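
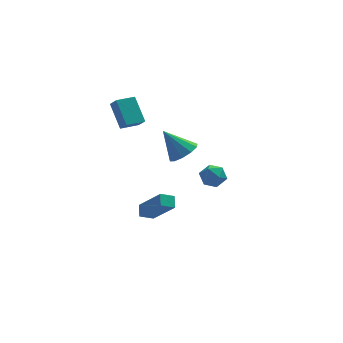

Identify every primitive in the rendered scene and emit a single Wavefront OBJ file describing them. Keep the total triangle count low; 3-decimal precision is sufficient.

v -0.722 -2.136 1.622
v -0.102 -2.449 2.179
v -1.698 -1.584 3.018
v 0.023 -1.926 2.06
v -0.136 -1.484 1.774
v -0.519 -1.291 1.43
v -0.98 -1.421 1.159
v -1.342 -1.823 1.065
v -1.468 -2.346 1.184
v -1.309 -2.788 1.47
v -0.926 -2.981 1.814
v -0.465 -2.851 2.085
v -2.691 0.207 -4.756
v -2.606 0.874 -4.323
v -1.91 0.353 -5.133
v -1.825 1.02 -4.7
v -1.715 -0.94 -3.18
v -1.63 -0.273 -2.747
v -0.934 -0.794 -3.557
v -0.849 -0.127 -3.124
v -3.305 0.287 2.471
v -3.659 1.455 3.683
v -3.567 0.807 1.894
v -3.92 1.975 3.106
v -2.26 0.705 2.374
v -2.613 1.873 3.586
v -2.521 1.225 1.797
v -2.875 2.393 3.009
v 1.532 2.39 -2.604
v 2.169 2.337 -3.135
v 1.051 1.223 -3.065
v 1.688 1.17 -3.596
v 1.819 1.089 -2.78
v 2.117 1.81 -2.495
v 1.103 1.75 -3.705
v 1.401 2.471 -3.42
v 1.904 1.941 -3.815
v 2.347 1.533 -3.243
v 0.873 2.027 -2.957
v 1.316 1.619 -2.385
f 2 1 4
f 2 4 3
f 4 1 5
f 4 5 3
f 5 1 6
f 5 6 3
f 6 1 7
f 6 7 3
f 7 1 8
f 7 8 3
f 8 1 9
f 8 9 3
f 9 1 10
f 9 10 3
f 10 1 11
f 10 11 3
f 11 1 12
f 11 12 3
f 12 1 2
f 12 2 3
f 14 16 13
f 17 14 13
f 13 16 15
f 15 17 13
f 14 20 16
f 18 14 17
f 18 20 14
f 16 20 15
f 19 17 15
f 15 20 19
f 19 18 17
f 20 18 19
f 22 24 21
f 25 22 21
f 21 24 23
f 23 25 21
f 22 28 24
f 26 22 25
f 26 28 22
f 24 28 23
f 27 25 23
f 23 28 27
f 27 26 25
f 28 26 27
f 29 40 34
f 29 34 30
f 29 30 36
f 29 36 39
f 29 39 40
f 30 34 38
f 34 40 33
f 40 39 31
f 39 36 35
f 36 30 37
f 32 38 33
f 32 33 31
f 32 31 35
f 32 35 37
f 32 37 38
f 33 38 34
f 31 33 40
f 35 31 39
f 37 35 36
f 38 37 30



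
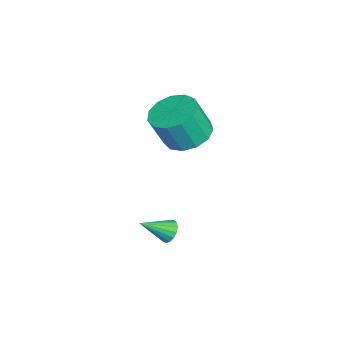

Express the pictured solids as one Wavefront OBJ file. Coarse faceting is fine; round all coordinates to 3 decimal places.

v -1.362 -0.139 1.351
v -0.383 0.145 1.331
v -0.178 -0.457 2.788
v -1.158 -0.741 2.809
v -0.675 0.587 1.554
v -0.47 -0.015 3.012
v -1.185 0.798 1.713
v -0.98 0.196 3.171
v -1.752 0.712 1.758
v -1.547 0.11 3.215
v -2.195 0.356 1.673
v -1.99 -0.246 3.13
v -2.373 -0.158 1.486
v -2.169 -0.76 2.943
v -2.231 -0.665 1.256
v -2.026 -1.267 2.713
v -1.813 -1.005 1.057
v -1.608 -1.607 2.514
v -1.252 -1.071 0.951
v -1.047 -1.673 2.408
v -0.726 -0.84 0.972
v -0.521 -1.442 2.43
v -0.402 -0.387 1.114
v -0.197 -0.989 2.571
v 0.732 -0.919 -2.643
v 0.919 -1.164 -3.087
v 0.988 -2.041 -1.917
v 1.129 -1.051 -2.985
v 1.247 -0.907 -2.806
v 1.247 -0.767 -2.589
v 1.13 -0.661 -2.384
v 0.921 -0.615 -2.239
v 0.669 -0.638 -2.186
v 0.432 -0.726 -2.238
v 0.263 -0.858 -2.383
v 0.202 -1.004 -2.587
v 0.262 -1.131 -2.804
v 0.43 -1.209 -2.984
v 0.667 -1.221 -3.086
f 2 1 5
f 2 5 3
f 3 5 6
f 3 6 4
f 5 1 7
f 5 7 6
f 6 7 8
f 6 8 4
f 7 1 9
f 7 9 8
f 8 9 10
f 8 10 4
f 9 1 11
f 9 11 10
f 10 11 12
f 10 12 4
f 11 1 13
f 11 13 12
f 12 13 14
f 12 14 4
f 13 1 15
f 13 15 14
f 14 15 16
f 14 16 4
f 15 1 17
f 15 17 16
f 16 17 18
f 16 18 4
f 17 1 19
f 17 19 18
f 18 19 20
f 18 20 4
f 19 1 21
f 19 21 20
f 20 21 22
f 20 22 4
f 21 1 23
f 21 23 22
f 22 23 24
f 22 24 4
f 23 1 2
f 23 2 24
f 24 2 3
f 24 3 4
f 26 25 28
f 26 28 27
f 28 25 29
f 28 29 27
f 29 25 30
f 29 30 27
f 30 25 31
f 30 31 27
f 31 25 32
f 31 32 27
f 32 25 33
f 32 33 27
f 33 25 34
f 33 34 27
f 34 25 35
f 34 35 27
f 35 25 36
f 35 36 27
f 36 25 37
f 36 37 27
f 37 25 38
f 37 38 27
f 38 25 39
f 38 39 27
f 39 25 26
f 39 26 27



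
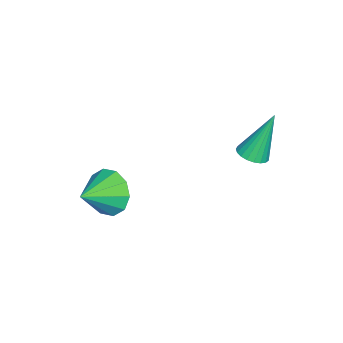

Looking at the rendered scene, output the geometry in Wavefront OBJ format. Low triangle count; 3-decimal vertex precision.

v -0.661 2.803 1.267
v -0.064 2.992 1.338
v -1.099 3.457 3.213
v -0.178 3.207 1.24
v -0.375 3.352 1.147
v -0.622 3.402 1.074
v -0.875 3.348 1.035
v -1.092 3.201 1.036
v -1.233 2.984 1.077
v -1.276 2.736 1.15
v -1.212 2.5 1.244
v -1.053 2.316 1.341
v -0.826 2.217 1.426
v -0.57 2.219 1.483
v -0.33 2.322 1.503
v -0.147 2.508 1.481
v -0.053 2.745 1.423
v 2.691 -1.466 0.923
v 3.255 -1.113 0.191
v 3.829 -2.094 1.497
v 3.254 -0.701 0.644
v 3.037 -0.582 1.204
v 2.689 -0.801 1.656
v 2.341 -1.274 1.829
v 2.127 -1.82 1.656
v 2.128 -2.231 1.203
v 2.345 -2.351 0.643
v 2.694 -2.132 0.19
v 3.041 -1.659 0.018
f 2 1 4
f 2 4 3
f 4 1 5
f 4 5 3
f 5 1 6
f 5 6 3
f 6 1 7
f 6 7 3
f 7 1 8
f 7 8 3
f 8 1 9
f 8 9 3
f 9 1 10
f 9 10 3
f 10 1 11
f 10 11 3
f 11 1 12
f 11 12 3
f 12 1 13
f 12 13 3
f 13 1 14
f 13 14 3
f 14 1 15
f 14 15 3
f 15 1 16
f 15 16 3
f 16 1 17
f 16 17 3
f 17 1 2
f 17 2 3
f 19 18 21
f 19 21 20
f 21 18 22
f 21 22 20
f 22 18 23
f 22 23 20
f 23 18 24
f 23 24 20
f 24 18 25
f 24 25 20
f 25 18 26
f 25 26 20
f 26 18 27
f 26 27 20
f 27 18 28
f 27 28 20
f 28 18 29
f 28 29 20
f 29 18 19
f 29 19 20



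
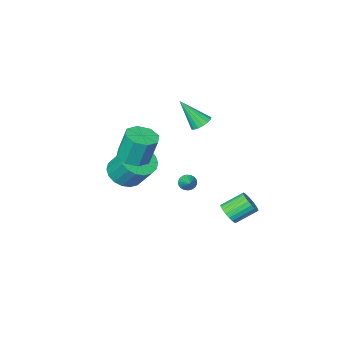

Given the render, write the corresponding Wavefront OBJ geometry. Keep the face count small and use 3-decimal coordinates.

v -1.639 -3.45 2.034
v -1.07 -3.488 1.702
v -0.801 -4.27 3.566
v -1.056 -3.207 1.845
v -1.175 -2.981 2.031
v -1.401 -2.863 2.217
v -1.681 -2.879 2.362
v -1.952 -3.026 2.432
v -2.151 -3.27 2.41
v -2.233 -3.555 2.302
v -2.179 -3.817 2.133
v -2.001 -3.994 1.941
v -1.741 -4.046 1.77
v -1.457 -3.962 1.66
v -1.215 -3.761 1.635
v 3.304 -2.918 0.153
v 4.35 -2.793 0.264
v 4.083 -1.777 1.639
v 3.036 -1.902 1.527
v 4.232 -2.437 -0.022
v 3.965 -1.421 1.353
v 3.93 -2.176 -0.274
v 3.662 -1.16 1.101
v 3.503 -2.062 -0.441
v 3.236 -1.047 0.934
v 3.037 -2.118 -0.49
v 2.77 -1.102 0.885
v 2.624 -2.332 -0.412
v 2.357 -1.317 0.963
v 2.346 -2.662 -0.222
v 2.078 -1.647 1.152
v 2.257 -3.043 0.041
v 1.99 -2.027 1.416
v 2.375 -3.399 0.327
v 2.108 -2.383 1.702
v 2.678 -3.66 0.579
v 2.41 -2.644 1.954
v 3.104 -3.773 0.746
v 2.837 -2.758 2.121
v 3.57 -3.718 0.795
v 3.303 -2.702 2.17
v 3.983 -3.503 0.717
v 3.716 -2.488 2.092
v 4.262 -3.173 0.528
v 3.994 -2.158 1.902
v -0.779 -3.408 -2.336
v -0.464 -3.717 -2.06
v -0.361 -2.452 -1.744
v -0.334 -3.66 -2.243
v -0.292 -3.554 -2.444
v -0.347 -3.419 -2.624
v -0.487 -3.282 -2.747
v -0.685 -3.17 -2.788
v -0.902 -3.105 -2.74
v -1.094 -3.1 -2.612
v -1.224 -3.156 -2.429
v -1.266 -3.262 -2.227
v -1.212 -3.397 -2.048
v -1.072 -3.534 -1.925
v -0.874 -3.647 -1.884
v -0.657 -3.712 -1.932
v -1.598 -0.64 -3.499
v -1.167 -0.486 -2.956
v -2.31 -0.086 -2.159
v -2.742 -0.24 -2.701
v -1.177 -0.229 -3.101
v -2.321 0.171 -2.304
v -1.261 -0.043 -3.314
v -2.404 0.357 -2.517
v -1.403 0.04 -3.56
v -2.546 0.44 -2.763
v -1.579 0.005 -3.794
v -2.722 0.405 -2.997
v -1.758 -0.141 -3.978
v -2.901 0.259 -3.181
v -1.909 -0.374 -4.078
v -3.053 0.027 -3.281
v -2.007 -0.652 -4.079
v -3.15 -0.252 -3.282
v -2.034 -0.929 -3.979
v -3.178 -0.529 -3.182
v -1.986 -1.155 -3.796
v -3.129 -0.755 -2.999
v -1.871 -1.293 -3.561
v -3.014 -0.893 -2.764
v -1.708 -1.317 -3.316
v -2.852 -0.917 -2.519
v -1.527 -1.225 -3.102
v -2.67 -0.825 -2.305
v -1.358 -1.031 -2.957
v -2.501 -0.631 -2.16
v -1.23 -0.77 -2.905
v -2.374 -0.37 -2.108
v 3.984 -0.822 2.721
v 4.752 -0.334 2.736
v 4.463 0.071 4.393
v 3.696 -0.418 4.379
v 4.199 0.045 2.547
v 3.91 0.449 4.204
v 3.52 -0.085 2.46
v 3.231 0.32 4.117
v 3.113 -0.646 2.527
v 2.824 -0.242 4.184
v 3.217 -1.311 2.707
v 2.928 -0.906 4.364
v 3.77 -1.689 2.896
v 3.481 -1.285 4.553
v 4.449 -1.56 2.983
v 4.16 -1.155 4.64
v 4.856 -0.998 2.916
v 4.567 -0.594 4.573
f 2 1 4
f 2 4 3
f 4 1 5
f 4 5 3
f 5 1 6
f 5 6 3
f 6 1 7
f 6 7 3
f 7 1 8
f 7 8 3
f 8 1 9
f 8 9 3
f 9 1 10
f 9 10 3
f 10 1 11
f 10 11 3
f 11 1 12
f 11 12 3
f 12 1 13
f 12 13 3
f 13 1 14
f 13 14 3
f 14 1 15
f 14 15 3
f 15 1 2
f 15 2 3
f 17 16 20
f 17 20 18
f 18 20 21
f 18 21 19
f 20 16 22
f 20 22 21
f 21 22 23
f 21 23 19
f 22 16 24
f 22 24 23
f 23 24 25
f 23 25 19
f 24 16 26
f 24 26 25
f 25 26 27
f 25 27 19
f 26 16 28
f 26 28 27
f 27 28 29
f 27 29 19
f 28 16 30
f 28 30 29
f 29 30 31
f 29 31 19
f 30 16 32
f 30 32 31
f 31 32 33
f 31 33 19
f 32 16 34
f 32 34 33
f 33 34 35
f 33 35 19
f 34 16 36
f 34 36 35
f 35 36 37
f 35 37 19
f 36 16 38
f 36 38 37
f 37 38 39
f 37 39 19
f 38 16 40
f 38 40 39
f 39 40 41
f 39 41 19
f 40 16 42
f 40 42 41
f 41 42 43
f 41 43 19
f 42 16 44
f 42 44 43
f 43 44 45
f 43 45 19
f 44 16 17
f 44 17 45
f 45 17 18
f 45 18 19
f 47 46 49
f 47 49 48
f 49 46 50
f 49 50 48
f 50 46 51
f 50 51 48
f 51 46 52
f 51 52 48
f 52 46 53
f 52 53 48
f 53 46 54
f 53 54 48
f 54 46 55
f 54 55 48
f 55 46 56
f 55 56 48
f 56 46 57
f 56 57 48
f 57 46 58
f 57 58 48
f 58 46 59
f 58 59 48
f 59 46 60
f 59 60 48
f 60 46 61
f 60 61 48
f 61 46 47
f 61 47 48
f 63 62 66
f 63 66 64
f 64 66 67
f 64 67 65
f 66 62 68
f 66 68 67
f 67 68 69
f 67 69 65
f 68 62 70
f 68 70 69
f 69 70 71
f 69 71 65
f 70 62 72
f 70 72 71
f 71 72 73
f 71 73 65
f 72 62 74
f 72 74 73
f 73 74 75
f 73 75 65
f 74 62 76
f 74 76 75
f 75 76 77
f 75 77 65
f 76 62 78
f 76 78 77
f 77 78 79
f 77 79 65
f 78 62 80
f 78 80 79
f 79 80 81
f 79 81 65
f 80 62 82
f 80 82 81
f 81 82 83
f 81 83 65
f 82 62 84
f 82 84 83
f 83 84 85
f 83 85 65
f 84 62 86
f 84 86 85
f 85 86 87
f 85 87 65
f 86 62 88
f 86 88 87
f 87 88 89
f 87 89 65
f 88 62 90
f 88 90 89
f 89 90 91
f 89 91 65
f 90 62 92
f 90 92 91
f 91 92 93
f 91 93 65
f 92 62 63
f 92 63 93
f 93 63 64
f 93 64 65
f 95 94 98
f 95 98 96
f 96 98 99
f 96 99 97
f 98 94 100
f 98 100 99
f 99 100 101
f 99 101 97
f 100 94 102
f 100 102 101
f 101 102 103
f 101 103 97
f 102 94 104
f 102 104 103
f 103 104 105
f 103 105 97
f 104 94 106
f 104 106 105
f 105 106 107
f 105 107 97
f 106 94 108
f 106 108 107
f 107 108 109
f 107 109 97
f 108 94 110
f 108 110 109
f 109 110 111
f 109 111 97
f 110 94 95
f 110 95 111
f 111 95 96
f 111 96 97



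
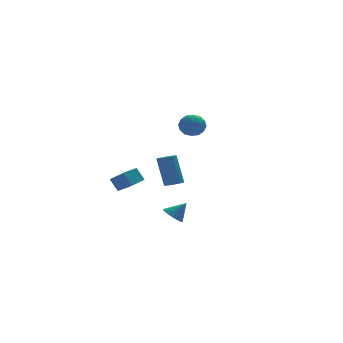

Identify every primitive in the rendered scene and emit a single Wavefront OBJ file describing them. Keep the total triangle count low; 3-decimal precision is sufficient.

v -4.013 3.351 0.139
v -3.464 2.33 0.959
v -3.101 3.905 0.218
v -2.552 2.883 1.038
v -3.668 2.897 -0.658
v -3.119 1.875 0.162
v -2.756 3.45 -0.579
v -2.207 2.429 0.241
v 1.388 4.612 4.047
v 1.687 4.298 3.301
v 0.553 3.502 4.179
v 0.852 3.188 3.433
v 1.366 3.219 4.125
v 1.882 3.905 4.044
v 0.358 3.895 3.436
v 0.874 4.581 3.355
v 1.051 3.855 2.924
v 1.673 3.437 3.35
v 0.567 4.363 4.13
v 1.189 3.945 4.556
v 1.611 4.552 3.663
v 0.629 3.248 3.817
v 0.931 3.266 4.224
v 1.107 3.081 3.786
v 1.725 4.321 4.099
v 1.901 4.137 3.661
v 1.712 3.503 4.145
v 0.339 3.663 3.819
v 0.515 3.479 3.381
v 1.133 4.719 3.694
v 1.309 4.534 3.256
v 0.528 4.297 3.335
v 1.413 4.108 3.003
v 0.922 3.455 3.08
v 0.632 3.871 3.082
v 0.935 4.274 3.034
v 1.779 3.862 3.253
v 1.288 3.21 3.33
v 1.59 3.228 3.737
v 1.893 3.631 3.689
v 1.405 3.602 3.031
v 0.952 4.59 4.15
v 0.461 3.938 4.227
v 0.347 4.169 3.791
v 0.65 4.572 3.743
v 1.318 4.345 4.4
v 0.827 3.692 4.477
v 1.305 3.526 4.446
v 1.608 3.929 4.398
v 0.835 4.198 4.449
v -2.475 -3.985 -0.154
v -2.118 -4.472 -0.488
v -1.705 -4.015 0.714
v -1.997 -4.231 -0.586
v -1.959 -3.948 -0.61
v -2.01 -3.671 -0.555
v -2.141 -3.448 -0.431
v -2.33 -3.318 -0.258
v -2.544 -3.304 -0.068
v -2.746 -3.407 0.108
v -2.902 -3.61 0.238
v -2.983 -3.878 0.301
v -2.976 -4.164 0.285
v -2.883 -4.42 0.193
v -2.719 -4.6 0.041
v -2.513 -4.674 -0.144
v -2.3 -4.628 -0.331
v -2.225 -3.471 2.005
v -1.876 -3.044 1.906
v -2.126 -2.422 3.716
v -2.475 -2.849 3.815
v -2.236 -2.942 1.822
v -2.485 -2.32 3.632
v -2.59 -3.087 1.823
v -2.839 -2.465 3.633
v -2.774 -3.412 1.909
v -3.023 -2.79 3.719
v -2.701 -3.764 2.04
v -2.95 -3.142 3.85
v -2.406 -3.98 2.155
v -2.655 -3.357 3.965
v -2.026 -3.957 2.2
v -2.275 -3.335 4.009
v -1.739 -3.707 2.153
v -1.989 -3.085 3.963
v -1.68 -3.347 2.037
v -1.93 -2.724 3.847
f 2 4 1
f 5 2 1
f 1 4 3
f 3 5 1
f 2 8 4
f 6 2 5
f 6 8 2
f 4 8 3
f 7 5 3
f 3 8 7
f 7 6 5
f 8 6 7
f 9 46 25
f 46 20 49
f 25 49 14
f 46 49 25
f 9 25 21
f 25 14 26
f 21 26 10
f 25 26 21
f 9 21 30
f 21 10 31
f 30 31 16
f 21 31 30
f 9 30 42
f 30 16 45
f 42 45 19
f 30 45 42
f 9 42 46
f 42 19 50
f 46 50 20
f 42 50 46
f 10 26 37
f 26 14 40
f 37 40 18
f 26 40 37
f 14 49 27
f 49 20 48
f 27 48 13
f 49 48 27
f 20 50 47
f 50 19 43
f 47 43 11
f 50 43 47
f 19 45 44
f 45 16 32
f 44 32 15
f 45 32 44
f 16 31 36
f 31 10 33
f 36 33 17
f 31 33 36
f 12 38 24
f 38 18 39
f 24 39 13
f 38 39 24
f 12 24 22
f 24 13 23
f 22 23 11
f 24 23 22
f 12 22 29
f 22 11 28
f 29 28 15
f 22 28 29
f 12 29 34
f 29 15 35
f 34 35 17
f 29 35 34
f 12 34 38
f 34 17 41
f 38 41 18
f 34 41 38
f 13 39 27
f 39 18 40
f 27 40 14
f 39 40 27
f 11 23 47
f 23 13 48
f 47 48 20
f 23 48 47
f 15 28 44
f 28 11 43
f 44 43 19
f 28 43 44
f 17 35 36
f 35 15 32
f 36 32 16
f 35 32 36
f 18 41 37
f 41 17 33
f 37 33 10
f 41 33 37
f 52 51 54
f 52 54 53
f 54 51 55
f 54 55 53
f 55 51 56
f 55 56 53
f 56 51 57
f 56 57 53
f 57 51 58
f 57 58 53
f 58 51 59
f 58 59 53
f 59 51 60
f 59 60 53
f 60 51 61
f 60 61 53
f 61 51 62
f 61 62 53
f 62 51 63
f 62 63 53
f 63 51 64
f 63 64 53
f 64 51 65
f 64 65 53
f 65 51 66
f 65 66 53
f 66 51 67
f 66 67 53
f 67 51 52
f 67 52 53
f 69 68 72
f 69 72 70
f 70 72 73
f 70 73 71
f 72 68 74
f 72 74 73
f 73 74 75
f 73 75 71
f 74 68 76
f 74 76 75
f 75 76 77
f 75 77 71
f 76 68 78
f 76 78 77
f 77 78 79
f 77 79 71
f 78 68 80
f 78 80 79
f 79 80 81
f 79 81 71
f 80 68 82
f 80 82 81
f 81 82 83
f 81 83 71
f 82 68 84
f 82 84 83
f 83 84 85
f 83 85 71
f 84 68 86
f 84 86 85
f 85 86 87
f 85 87 71
f 86 68 69
f 86 69 87
f 87 69 70
f 87 70 71



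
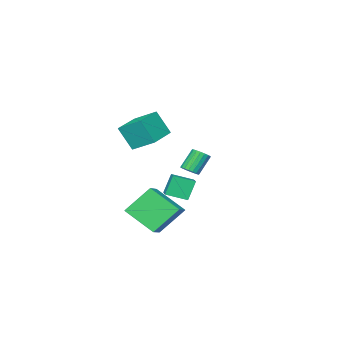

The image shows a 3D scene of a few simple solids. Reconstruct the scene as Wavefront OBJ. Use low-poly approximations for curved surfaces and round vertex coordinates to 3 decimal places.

v -2.389 -1.273 -1.69
v -2.905 -1.246 -0.551
v -3.204 -0.497 -2.078
v -3.72 -0.47 -0.94
v -1.8 -0.53 -1.44
v -2.316 -0.503 -0.302
v -2.615 0.246 -1.829
v -3.131 0.273 -0.69
v 2.176 3.265 -1.655
v 2.565 1.747 -0.634
v 1.125 3.886 -0.332
v 1.514 2.368 0.689
v 3.086 3.812 -1.189
v 3.475 2.294 -0.168
v 2.035 4.433 0.134
v 2.424 2.915 1.155
v -3.319 -0.361 -0.196
v -3.017 -0.71 0.044
v -3.779 -0.648 1.095
v -4.081 -0.299 0.856
v -2.919 -0.509 0.103
v -3.682 -0.446 1.154
v -2.901 -0.278 0.103
v -3.663 -0.216 1.154
v -2.965 -0.064 0.043
v -3.728 -0.002 1.094
v -3.099 0.091 -0.063
v -3.862 0.154 0.988
v -3.277 0.157 -0.196
v -4.04 0.22 0.855
v -3.463 0.12 -0.329
v -4.226 0.183 0.722
v -3.621 -0.012 -0.435
v -4.383 0.05 0.616
v -3.718 -0.214 -0.494
v -4.481 -0.151 0.557
v -3.737 -0.444 -0.494
v -4.499 -0.382 0.557
v -3.672 -0.658 -0.434
v -4.435 -0.596 0.617
v -3.538 -0.814 -0.328
v -4.301 -0.751 0.723
v -3.36 -0.88 -0.195
v -4.123 -0.817 0.856
v -3.174 -0.843 -0.062
v -3.937 -0.78 0.989
v -0.169 0.039 2.84
v 0.151 -0.605 4.122
v -0.525 1.202 3.513
v -0.205 0.558 4.795
v 1.385 0.582 2.725
v 1.705 -0.062 4.007
v 1.029 1.745 3.398
v 1.349 1.101 4.68
f 2 4 1
f 5 2 1
f 1 4 3
f 3 5 1
f 2 8 4
f 6 2 5
f 6 8 2
f 4 8 3
f 7 5 3
f 3 8 7
f 7 6 5
f 8 6 7
f 10 12 9
f 13 10 9
f 9 12 11
f 11 13 9
f 10 16 12
f 14 10 13
f 14 16 10
f 12 16 11
f 15 13 11
f 11 16 15
f 15 14 13
f 16 14 15
f 18 17 21
f 18 21 19
f 19 21 22
f 19 22 20
f 21 17 23
f 21 23 22
f 22 23 24
f 22 24 20
f 23 17 25
f 23 25 24
f 24 25 26
f 24 26 20
f 25 17 27
f 25 27 26
f 26 27 28
f 26 28 20
f 27 17 29
f 27 29 28
f 28 29 30
f 28 30 20
f 29 17 31
f 29 31 30
f 30 31 32
f 30 32 20
f 31 17 33
f 31 33 32
f 32 33 34
f 32 34 20
f 33 17 35
f 33 35 34
f 34 35 36
f 34 36 20
f 35 17 37
f 35 37 36
f 36 37 38
f 36 38 20
f 37 17 39
f 37 39 38
f 38 39 40
f 38 40 20
f 39 17 41
f 39 41 40
f 40 41 42
f 40 42 20
f 41 17 43
f 41 43 42
f 42 43 44
f 42 44 20
f 43 17 45
f 43 45 44
f 44 45 46
f 44 46 20
f 45 17 18
f 45 18 46
f 46 18 19
f 46 19 20
f 48 50 47
f 51 48 47
f 47 50 49
f 49 51 47
f 48 54 50
f 52 48 51
f 52 54 48
f 50 54 49
f 53 51 49
f 49 54 53
f 53 52 51
f 54 52 53



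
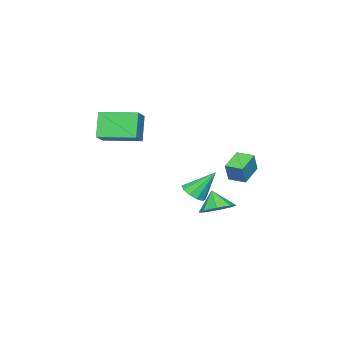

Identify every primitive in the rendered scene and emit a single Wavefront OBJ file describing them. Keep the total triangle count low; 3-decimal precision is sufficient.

v 0.264 -0.577 -1.989
v 0.903 -0.79 -1.577
v -0.384 0.377 -0.491
v 1.003 -0.368 -1.802
v 0.82 -0.026 -2.099
v 0.425 0.105 -2.353
v -0.032 -0.023 -2.469
v -0.375 -0.363 -2.401
v -0.475 -0.785 -2.176
v -0.292 -1.127 -1.879
v 0.103 -1.259 -1.624
v 0.56 -1.13 -1.509
v -1.026 0.101 -3.513
v -0.246 0.551 -3.014
v -1.374 -0.501 -2.427
v -0.907 0.979 -2.989
v -1.638 0.893 -3.27
v -2.011 0.343 -3.695
v -1.807 -0.349 -4.013
v -1.145 -0.777 -4.038
v -0.414 -0.691 -3.756
v -0.041 -0.141 -3.332
v -1.362 1.269 -0.123
v -0.934 1.319 0.997
v -1.448 2.275 -0.135
v -1.021 2.325 0.985
v -0.059 1.375 -0.625
v 0.368 1.425 0.495
v -0.146 2.381 -0.637
v 0.282 2.431 0.483
v 3.21 -4.099 3.803
v 4.285 -3.726 4.493
v 2.447 -2.158 3.943
v 3.522 -1.785 4.632
v 3.978 -3.695 2.388
v 5.053 -3.322 3.077
v 3.215 -1.754 2.527
v 4.29 -1.381 3.217
f 2 1 4
f 2 4 3
f 4 1 5
f 4 5 3
f 5 1 6
f 5 6 3
f 6 1 7
f 6 7 3
f 7 1 8
f 7 8 3
f 8 1 9
f 8 9 3
f 9 1 10
f 9 10 3
f 10 1 11
f 10 11 3
f 11 1 12
f 11 12 3
f 12 1 2
f 12 2 3
f 14 13 16
f 14 16 15
f 16 13 17
f 16 17 15
f 17 13 18
f 17 18 15
f 18 13 19
f 18 19 15
f 19 13 20
f 19 20 15
f 20 13 21
f 20 21 15
f 21 13 22
f 21 22 15
f 22 13 14
f 22 14 15
f 24 26 23
f 27 24 23
f 23 26 25
f 25 27 23
f 24 30 26
f 28 24 27
f 28 30 24
f 26 30 25
f 29 27 25
f 25 30 29
f 29 28 27
f 30 28 29
f 32 34 31
f 35 32 31
f 31 34 33
f 33 35 31
f 32 38 34
f 36 32 35
f 36 38 32
f 34 38 33
f 37 35 33
f 33 38 37
f 37 36 35
f 38 36 37



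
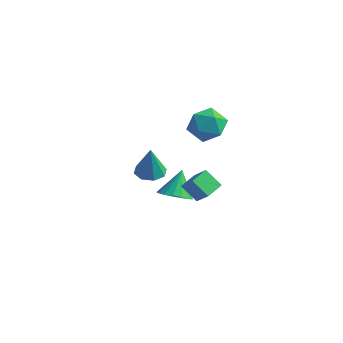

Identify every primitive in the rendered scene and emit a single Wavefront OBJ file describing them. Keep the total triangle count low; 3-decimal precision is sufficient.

v 3.241 -2.884 1.426
v 3.808 -2.265 1.434
v 3.379 -3.036 3.194
v 3.206 -2.048 1.5
v 2.625 -2.321 1.522
v 2.404 -2.924 1.488
v 2.673 -3.504 1.418
v 3.275 -3.721 1.352
v 3.857 -3.448 1.33
v 4.077 -2.845 1.364
v 3.288 1.303 -3.539
v 2.346 1.226 -2.676
v 3.372 2.453 -3.345
v 2.43 2.376 -2.482
v 4.15 1.084 -2.618
v 3.208 1.007 -1.755
v 4.234 2.234 -2.424
v 3.292 2.157 -1.561
v 1.118 4.285 0.742
v 1.982 5.035 0.348
v 2.418 2.825 0.812
v 3.282 3.575 0.418
v 2.818 3.716 1.526
v 2.014 4.618 1.482
v 2.386 3.242 -0.322
v 1.582 4.144 -0.366
v 2.765 4.39 -0.31
v 3.032 4.683 0.832
v 1.368 3.177 0.328
v 1.635 3.47 1.47
v 1.589 1.759 -4.115
v 2.559 2.034 -4.171
v 1.391 2.741 -2.705
v 2.329 2.367 -4.435
v 1.929 2.561 -4.626
v 1.452 2.572 -4.7
v 1.006 2.396 -4.64
v 0.693 2.074 -4.46
v 0.585 1.68 -4.201
v 0.708 1.305 -3.922
v 1.032 1.033 -3.688
v 1.484 0.928 -3.552
v 1.959 1.013 -3.545
v 2.35 1.269 -3.668
v 2.567 1.638 -3.894
f 2 1 4
f 2 4 3
f 4 1 5
f 4 5 3
f 5 1 6
f 5 6 3
f 6 1 7
f 6 7 3
f 7 1 8
f 7 8 3
f 8 1 9
f 8 9 3
f 9 1 10
f 9 10 3
f 10 1 2
f 10 2 3
f 12 14 11
f 15 12 11
f 11 14 13
f 13 15 11
f 12 18 14
f 16 12 15
f 16 18 12
f 14 18 13
f 17 15 13
f 13 18 17
f 17 16 15
f 18 16 17
f 19 30 24
f 19 24 20
f 19 20 26
f 19 26 29
f 19 29 30
f 20 24 28
f 24 30 23
f 30 29 21
f 29 26 25
f 26 20 27
f 22 28 23
f 22 23 21
f 22 21 25
f 22 25 27
f 22 27 28
f 23 28 24
f 21 23 30
f 25 21 29
f 27 25 26
f 28 27 20
f 32 31 34
f 32 34 33
f 34 31 35
f 34 35 33
f 35 31 36
f 35 36 33
f 36 31 37
f 36 37 33
f 37 31 38
f 37 38 33
f 38 31 39
f 38 39 33
f 39 31 40
f 39 40 33
f 40 31 41
f 40 41 33
f 41 31 42
f 41 42 33
f 42 31 43
f 42 43 33
f 43 31 44
f 43 44 33
f 44 31 45
f 44 45 33
f 45 31 32
f 45 32 33



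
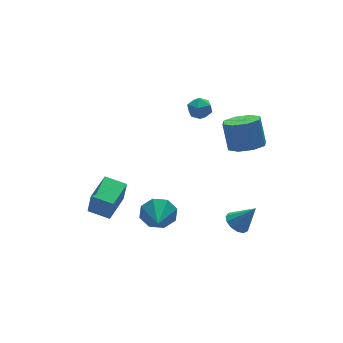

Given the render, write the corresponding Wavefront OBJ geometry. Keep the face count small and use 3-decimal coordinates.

v -4.083 2.509 -4.318
v -3.966 2.274 -2.821
v -2.582 3.688 -4.25
v -2.465 3.453 -2.753
v -3.255 1.467 -4.547
v -3.138 1.232 -3.05
v -1.754 2.646 -4.479
v -1.637 2.411 -2.982
v -1.164 -0.29 -3.554
v -0.559 -0.266 -2.66
v -1.896 -1.55 -3.026
v -1.256 0.172 -2.583
v -1.899 0.339 -3.074
v -2.111 0.137 -3.848
v -1.769 -0.314 -4.449
v -1.072 -0.752 -4.526
v -0.429 -0.919 -4.034
v -0.217 -0.718 -3.261
v 2.919 -2.721 2.527
v 3.794 -2.213 2.179
v 3.916 -1.391 3.685
v 3.041 -1.899 4.033
v 3.106 -1.802 2.011
v 3.228 -0.981 3.517
v 2.308 -1.93 2.145
v 2.43 -1.108 3.651
v 1.868 -2.521 2.503
v 1.99 -1.699 4.009
v 2.044 -3.229 2.875
v 2.166 -2.407 4.381
v 2.732 -3.639 3.043
v 2.854 -2.818 4.549
v 3.53 -3.512 2.909
v 3.652 -2.69 4.415
v 3.97 -2.921 2.551
v 4.092 -2.099 4.057
v 1.894 1.831 2.985
v 2.551 2.243 2.796
v 2.429 0.757 2.504
v 3.086 1.169 2.315
v 2.907 1.033 3.082
v 2.576 1.697 3.379
v 2.404 1.303 1.921
v 2.073 1.967 2.218
v 2.867 1.917 2.138
v 3.177 1.75 2.856
v 1.803 1.25 2.444
v 2.113 1.083 3.162
v 2 -3.372 -3.298
v 2.329 -3.938 -3.723
v 2.84 -3.888 -1.962
v 2.594 -3.589 -3.755
v 2.671 -3.171 -3.642
v 2.535 -2.817 -3.42
v 2.229 -2.639 -3.159
v 1.851 -2.694 -2.942
v 1.52 -2.964 -2.839
v 1.341 -3.363 -2.881
v 1.372 -3.765 -3.055
v 1.602 -4.043 -3.307
v 1.959 -4.107 -3.556
f 2 4 1
f 5 2 1
f 1 4 3
f 3 5 1
f 2 8 4
f 6 2 5
f 6 8 2
f 4 8 3
f 7 5 3
f 3 8 7
f 7 6 5
f 8 6 7
f 10 9 12
f 10 12 11
f 12 9 13
f 12 13 11
f 13 9 14
f 13 14 11
f 14 9 15
f 14 15 11
f 15 9 16
f 15 16 11
f 16 9 17
f 16 17 11
f 17 9 18
f 17 18 11
f 18 9 10
f 18 10 11
f 20 19 23
f 20 23 21
f 21 23 24
f 21 24 22
f 23 19 25
f 23 25 24
f 24 25 26
f 24 26 22
f 25 19 27
f 25 27 26
f 26 27 28
f 26 28 22
f 27 19 29
f 27 29 28
f 28 29 30
f 28 30 22
f 29 19 31
f 29 31 30
f 30 31 32
f 30 32 22
f 31 19 33
f 31 33 32
f 32 33 34
f 32 34 22
f 33 19 35
f 33 35 34
f 34 35 36
f 34 36 22
f 35 19 20
f 35 20 36
f 36 20 21
f 36 21 22
f 37 48 42
f 37 42 38
f 37 38 44
f 37 44 47
f 37 47 48
f 38 42 46
f 42 48 41
f 48 47 39
f 47 44 43
f 44 38 45
f 40 46 41
f 40 41 39
f 40 39 43
f 40 43 45
f 40 45 46
f 41 46 42
f 39 41 48
f 43 39 47
f 45 43 44
f 46 45 38
f 50 49 52
f 50 52 51
f 52 49 53
f 52 53 51
f 53 49 54
f 53 54 51
f 54 49 55
f 54 55 51
f 55 49 56
f 55 56 51
f 56 49 57
f 56 57 51
f 57 49 58
f 57 58 51
f 58 49 59
f 58 59 51
f 59 49 60
f 59 60 51
f 60 49 61
f 60 61 51
f 61 49 50
f 61 50 51



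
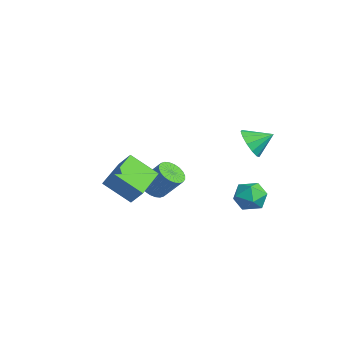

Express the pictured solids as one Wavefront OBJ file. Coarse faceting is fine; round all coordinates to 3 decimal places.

v 1.642 -2.499 0.624
v 1.034 -3.568 1.616
v 2.075 -2.101 1.318
v 1.468 -3.17 2.311
v 3.152 -3.63 0.329
v 2.545 -4.699 1.322
v 3.586 -3.232 1.024
v 2.978 -4.301 2.016
v 3.239 1.578 3.133
v 3.545 1.127 3.746
v 3.521 2.522 3.687
v 3.893 1.197 3.45
v 4.033 1.388 3.053
v 3.921 1.639 2.682
v 3.593 1.871 2.454
v 3.152 2.01 2.441
v 2.739 2.012 2.649
v 2.485 1.876 3.01
v 2.47 1.645 3.41
v 2.7 1.393 3.722
v 3.1 1.2 3.847
v 2.77 2.138 0.453
v 3.557 2.278 0.159
v 2.643 1.062 -0.399
v 3.43 1.202 -0.693
v 3.316 0.922 0.103
v 3.395 1.587 0.63
v 2.805 1.753 -0.87
v 2.884 2.418 -0.343
v 3.579 2.04 -0.658
v 3.895 1.526 -0.057
v 2.305 1.814 -0.183
v 2.621 1.3 0.418
v -0.813 -1.52 -0.962
v -0.254 -1.354 -1.385
v 0.372 -0.654 -0.28
v -0.187 -0.82 0.142
v -0.423 -1.134 -1.428
v 0.203 -0.433 -0.324
v -0.652 -0.973 -1.401
v -0.025 -0.272 -0.297
v -0.905 -0.895 -1.307
v -0.278 -0.194 -0.203
v -1.144 -0.912 -1.16
v -0.518 -0.212 -0.056
v -1.333 -1.022 -0.984
v -0.706 -0.321 0.121
v -1.442 -1.208 -0.804
v -0.816 -0.507 0.301
v -1.456 -1.441 -0.648
v -0.83 -0.74 0.457
v -1.372 -1.686 -0.54
v -0.746 -0.986 0.565
v -1.203 -1.907 -0.496
v -0.577 -1.206 0.608
v -0.975 -2.068 -0.523
v -0.348 -1.367 0.581
v -0.722 -2.146 -0.617
v -0.095 -1.445 0.487
v -0.482 -2.128 -0.764
v 0.144 -1.428 0.34
v -0.294 -2.019 -0.941
v 0.333 -1.318 0.164
v -0.184 -1.833 -1.121
v 0.442 -1.132 -0.016
v -0.17 -1.6 -1.277
v 0.456 -0.899 -0.172
f 2 4 1
f 5 2 1
f 1 4 3
f 3 5 1
f 2 8 4
f 6 2 5
f 6 8 2
f 4 8 3
f 7 5 3
f 3 8 7
f 7 6 5
f 8 6 7
f 10 9 12
f 10 12 11
f 12 9 13
f 12 13 11
f 13 9 14
f 13 14 11
f 14 9 15
f 14 15 11
f 15 9 16
f 15 16 11
f 16 9 17
f 16 17 11
f 17 9 18
f 17 18 11
f 18 9 19
f 18 19 11
f 19 9 20
f 19 20 11
f 20 9 21
f 20 21 11
f 21 9 10
f 21 10 11
f 22 33 27
f 22 27 23
f 22 23 29
f 22 29 32
f 22 32 33
f 23 27 31
f 27 33 26
f 33 32 24
f 32 29 28
f 29 23 30
f 25 31 26
f 25 26 24
f 25 24 28
f 25 28 30
f 25 30 31
f 26 31 27
f 24 26 33
f 28 24 32
f 30 28 29
f 31 30 23
f 35 34 38
f 35 38 36
f 36 38 39
f 36 39 37
f 38 34 40
f 38 40 39
f 39 40 41
f 39 41 37
f 40 34 42
f 40 42 41
f 41 42 43
f 41 43 37
f 42 34 44
f 42 44 43
f 43 44 45
f 43 45 37
f 44 34 46
f 44 46 45
f 45 46 47
f 45 47 37
f 46 34 48
f 46 48 47
f 47 48 49
f 47 49 37
f 48 34 50
f 48 50 49
f 49 50 51
f 49 51 37
f 50 34 52
f 50 52 51
f 51 52 53
f 51 53 37
f 52 34 54
f 52 54 53
f 53 54 55
f 53 55 37
f 54 34 56
f 54 56 55
f 55 56 57
f 55 57 37
f 56 34 58
f 56 58 57
f 57 58 59
f 57 59 37
f 58 34 60
f 58 60 59
f 59 60 61
f 59 61 37
f 60 34 62
f 60 62 61
f 61 62 63
f 61 63 37
f 62 34 64
f 62 64 63
f 63 64 65
f 63 65 37
f 64 34 66
f 64 66 65
f 65 66 67
f 65 67 37
f 66 34 35
f 66 35 67
f 67 35 36
f 67 36 37



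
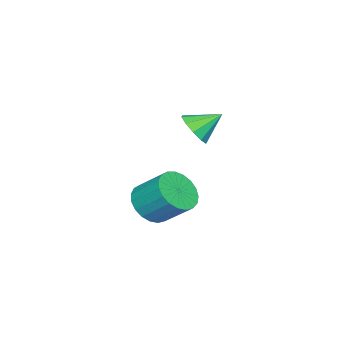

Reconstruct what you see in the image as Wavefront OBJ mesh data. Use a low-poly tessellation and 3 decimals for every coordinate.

v 3.265 3.29 1.806
v 4.018 3.624 2.053
v 2.615 4.19 2.574
v 3.86 3.882 1.616
v 3.474 3.914 1.252
v 3.008 3.707 1.099
v 2.641 3.342 1.217
v 2.512 2.956 1.559
v 2.671 2.698 1.996
v 3.056 2.666 2.36
v 3.522 2.873 2.513
v 3.889 3.238 2.395
v 2.473 0.947 -3.309
v 3.319 1.345 -3.829
v 3.394 2.65 -2.712
v 2.547 2.253 -2.191
v 2.98 1.543 -4.039
v 3.055 2.848 -2.921
v 2.553 1.639 -4.122
v 2.628 2.944 -3.004
v 2.113 1.615 -4.064
v 2.188 2.92 -2.946
v 1.735 1.475 -3.876
v 1.809 2.78 -2.758
v 1.484 1.245 -3.59
v 1.559 2.55 -2.472
v 1.404 0.963 -3.255
v 1.479 2.268 -2.137
v 1.509 0.678 -2.93
v 1.584 1.983 -1.812
v 1.781 0.44 -2.67
v 1.855 1.745 -1.552
v 2.172 0.289 -2.521
v 2.247 1.595 -1.403
v 2.615 0.253 -2.508
v 2.69 1.558 -1.39
v 3.034 0.336 -2.633
v 3.108 1.642 -1.515
v 3.355 0.526 -2.876
v 3.43 1.831 -1.758
v 3.524 0.788 -3.193
v 3.599 2.093 -2.075
v 3.511 1.078 -3.53
v 3.586 2.383 -2.412
f 2 1 4
f 2 4 3
f 4 1 5
f 4 5 3
f 5 1 6
f 5 6 3
f 6 1 7
f 6 7 3
f 7 1 8
f 7 8 3
f 8 1 9
f 8 9 3
f 9 1 10
f 9 10 3
f 10 1 11
f 10 11 3
f 11 1 12
f 11 12 3
f 12 1 2
f 12 2 3
f 14 13 17
f 14 17 15
f 15 17 18
f 15 18 16
f 17 13 19
f 17 19 18
f 18 19 20
f 18 20 16
f 19 13 21
f 19 21 20
f 20 21 22
f 20 22 16
f 21 13 23
f 21 23 22
f 22 23 24
f 22 24 16
f 23 13 25
f 23 25 24
f 24 25 26
f 24 26 16
f 25 13 27
f 25 27 26
f 26 27 28
f 26 28 16
f 27 13 29
f 27 29 28
f 28 29 30
f 28 30 16
f 29 13 31
f 29 31 30
f 30 31 32
f 30 32 16
f 31 13 33
f 31 33 32
f 32 33 34
f 32 34 16
f 33 13 35
f 33 35 34
f 34 35 36
f 34 36 16
f 35 13 37
f 35 37 36
f 36 37 38
f 36 38 16
f 37 13 39
f 37 39 38
f 38 39 40
f 38 40 16
f 39 13 41
f 39 41 40
f 40 41 42
f 40 42 16
f 41 13 43
f 41 43 42
f 42 43 44
f 42 44 16
f 43 13 14
f 43 14 44
f 44 14 15
f 44 15 16



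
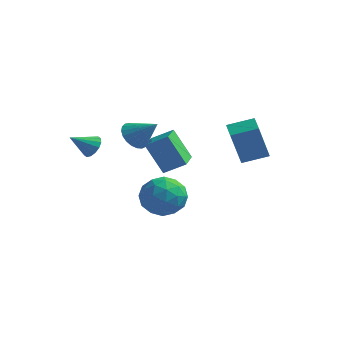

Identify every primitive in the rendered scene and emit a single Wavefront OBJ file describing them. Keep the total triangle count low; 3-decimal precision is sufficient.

v 1.38 3.646 0.931
v 1.098 3.037 2.826
v 2.424 4.257 1.283
v 2.142 3.649 3.177
v 1.878 2.891 0.763
v 1.596 2.283 2.657
v 2.922 3.503 1.114
v 2.64 2.894 3.009
v -1.675 -0.192 3.115
v -1.328 -0.715 2.705
v -0.625 -0.208 4.025
v -1.217 -0.451 2.581
v -1.185 -0.142 2.55
v -1.238 0.158 2.616
v -1.366 0.397 2.769
v -1.548 0.535 2.981
v -1.752 0.547 3.217
v -1.943 0.432 3.435
v -2.087 0.208 3.598
v -2.16 -0.084 3.677
v -2.15 -0.396 3.659
v -2.057 -0.671 3.547
v -1.898 -0.864 3.36
v -1.701 -0.941 3.131
v -1.5 -0.888 2.899
v -1.507 2.291 -0.306
v -2.428 2.394 1.155
v -1.914 3.806 -0.669
v -2.834 3.909 0.792
v -0.586 2.671 0.248
v -1.506 2.774 1.709
v -0.992 4.186 -0.115
v -1.913 4.289 1.346
v -0.839 1.758 -0.732
v 0.119 1.227 -0.874
v -1.699 0.193 -0.686
v -0.741 -0.338 -0.828
v -0.944 0.191 0.12
v -0.412 1.158 0.091
v -1.168 0.262 -1.651
v -0.636 1.229 -1.68
v -0.084 0.303 -1.442
v 0.054 0.259 -0.348
v -1.634 1.161 -1.212
v -1.496 1.117 -0.118
v -0.284 1.63 -0.807
v -1.296 -0.21 -0.753
v -1.415 0.101 -0.196
v -0.852 -0.211 -0.279
v -0.597 1.589 -0.24
v -0.034 1.277 -0.323
v -0.659 0.668 0.261
v -1.546 0.143 -1.237
v -0.983 -0.169 -1.32
v -0.728 1.631 -1.281
v -0.165 1.319 -1.364
v -0.921 0.752 -1.821
v 0.159 0.774 -1.224
v -0.347 -0.145 -1.197
v -0.597 0.207 -1.681
v -0.285 0.776 -1.698
v 0.24 0.749 -0.581
v -0.265 -0.171 -0.554
v -0.385 0.14 0.003
v -0.072 0.708 -0.014
v 0.121 0.205 -0.915
v -1.315 1.591 -1.006
v -1.82 0.671 -0.979
v -1.508 0.712 -1.546
v -1.195 1.28 -1.563
v -1.233 1.565 -0.363
v -1.739 0.646 -0.336
v -1.295 0.644 0.138
v -0.983 1.213 0.121
v -1.701 1.215 -0.645
v -2.671 -2.111 3.166
v -2.236 -2.179 3.543
v -3.369 -2.749 3.854
v -2.377 -1.929 3.632
v -2.597 -1.728 3.596
v -2.837 -1.63 3.444
v -3.032 -1.66 3.218
v -3.131 -1.811 2.978
v -3.106 -2.042 2.788
v -2.965 -2.292 2.7
v -2.745 -2.493 2.736
v -2.505 -2.592 2.888
v -2.31 -2.562 3.114
v -2.211 -2.41 3.354
f 2 4 1
f 5 2 1
f 1 4 3
f 3 5 1
f 2 8 4
f 6 2 5
f 6 8 2
f 4 8 3
f 7 5 3
f 3 8 7
f 7 6 5
f 8 6 7
f 10 9 12
f 10 12 11
f 12 9 13
f 12 13 11
f 13 9 14
f 13 14 11
f 14 9 15
f 14 15 11
f 15 9 16
f 15 16 11
f 16 9 17
f 16 17 11
f 17 9 18
f 17 18 11
f 18 9 19
f 18 19 11
f 19 9 20
f 19 20 11
f 20 9 21
f 20 21 11
f 21 9 22
f 21 22 11
f 22 9 23
f 22 23 11
f 23 9 24
f 23 24 11
f 24 9 25
f 24 25 11
f 25 9 10
f 25 10 11
f 27 29 26
f 30 27 26
f 26 29 28
f 28 30 26
f 27 33 29
f 31 27 30
f 31 33 27
f 29 33 28
f 32 30 28
f 28 33 32
f 32 31 30
f 33 31 32
f 34 71 50
f 71 45 74
f 50 74 39
f 71 74 50
f 34 50 46
f 50 39 51
f 46 51 35
f 50 51 46
f 34 46 55
f 46 35 56
f 55 56 41
f 46 56 55
f 34 55 67
f 55 41 70
f 67 70 44
f 55 70 67
f 34 67 71
f 67 44 75
f 71 75 45
f 67 75 71
f 35 51 62
f 51 39 65
f 62 65 43
f 51 65 62
f 39 74 52
f 74 45 73
f 52 73 38
f 74 73 52
f 45 75 72
f 75 44 68
f 72 68 36
f 75 68 72
f 44 70 69
f 70 41 57
f 69 57 40
f 70 57 69
f 41 56 61
f 56 35 58
f 61 58 42
f 56 58 61
f 37 63 49
f 63 43 64
f 49 64 38
f 63 64 49
f 37 49 47
f 49 38 48
f 47 48 36
f 49 48 47
f 37 47 54
f 47 36 53
f 54 53 40
f 47 53 54
f 37 54 59
f 54 40 60
f 59 60 42
f 54 60 59
f 37 59 63
f 59 42 66
f 63 66 43
f 59 66 63
f 38 64 52
f 64 43 65
f 52 65 39
f 64 65 52
f 36 48 72
f 48 38 73
f 72 73 45
f 48 73 72
f 40 53 69
f 53 36 68
f 69 68 44
f 53 68 69
f 42 60 61
f 60 40 57
f 61 57 41
f 60 57 61
f 43 66 62
f 66 42 58
f 62 58 35
f 66 58 62
f 77 76 79
f 77 79 78
f 79 76 80
f 79 80 78
f 80 76 81
f 80 81 78
f 81 76 82
f 81 82 78
f 82 76 83
f 82 83 78
f 83 76 84
f 83 84 78
f 84 76 85
f 84 85 78
f 85 76 86
f 85 86 78
f 86 76 87
f 86 87 78
f 87 76 88
f 87 88 78
f 88 76 89
f 88 89 78
f 89 76 77
f 89 77 78



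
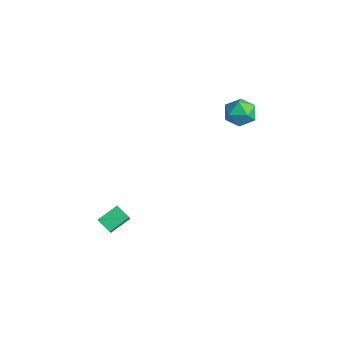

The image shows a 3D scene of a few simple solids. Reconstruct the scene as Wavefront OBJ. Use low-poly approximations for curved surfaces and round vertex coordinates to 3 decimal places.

v 1.633 -3.302 -2.863
v 2.224 -3.611 -2.172
v 1.527 -2.238 -2.296
v 2.118 -2.547 -1.606
v 2.322 -2.993 -3.314
v 2.913 -3.302 -2.624
v 2.216 -1.929 -2.748
v 2.807 -2.238 -2.057
v 2.733 4.186 3.495
v 3.572 3.958 3.421
v 2.448 2.942 4.099
v 3.287 2.714 4.025
v 3.054 3.344 4.582
v 3.23 4.113 4.209
v 2.79 2.787 3.311
v 2.966 3.556 2.938
v 3.608 3.094 3.307
v 3.77 3.438 4.093
v 2.25 3.462 3.427
v 2.412 3.806 4.213
f 2 4 1
f 5 2 1
f 1 4 3
f 3 5 1
f 2 8 4
f 6 2 5
f 6 8 2
f 4 8 3
f 7 5 3
f 3 8 7
f 7 6 5
f 8 6 7
f 9 20 14
f 9 14 10
f 9 10 16
f 9 16 19
f 9 19 20
f 10 14 18
f 14 20 13
f 20 19 11
f 19 16 15
f 16 10 17
f 12 18 13
f 12 13 11
f 12 11 15
f 12 15 17
f 12 17 18
f 13 18 14
f 11 13 20
f 15 11 19
f 17 15 16
f 18 17 10



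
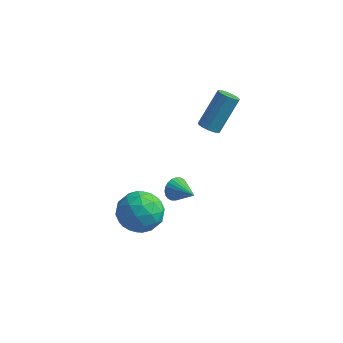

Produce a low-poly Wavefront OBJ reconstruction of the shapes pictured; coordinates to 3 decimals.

v 1.419 -0.218 -2.241
v 1.767 -0.015 -2.813
v 2.681 -0.802 -1.679
v 1.797 0.204 -2.652
v 1.769 0.358 -2.428
v 1.688 0.425 -2.176
v 1.566 0.394 -1.934
v 1.421 0.27 -1.738
v 1.276 0.071 -1.619
v 1.153 -0.171 -1.595
v 1.07 -0.421 -1.668
v 1.041 -0.64 -1.829
v 1.069 -0.794 -2.053
v 1.15 -0.861 -2.305
v 1.272 -0.83 -2.547
v 1.416 -0.706 -2.743
v 1.561 -0.507 -2.862
v 1.684 -0.264 -2.887
v 1.143 -2.696 -0.806
v 2.044 -3.24 -0.13
v 0.436 -4.52 -1.33
v 1.337 -5.064 -0.654
v 0.415 -4.441 -0.082
v 0.852 -3.314 0.242
v 1.628 -4.446 -1.702
v 2.065 -3.319 -1.378
v 2.344 -4.321 -0.684
v 1.594 -4.319 0.318
v 0.886 -3.441 -1.778
v 0.136 -3.439 -0.776
v 1.655 -2.808 -0.422
v 0.825 -4.952 -1.038
v 0.282 -4.586 -0.702
v 0.812 -4.906 -0.304
v 0.955 -2.852 -0.203
v 1.484 -3.172 0.194
v 0.527 -3.878 0.223
v 0.996 -4.588 -1.654
v 1.525 -4.908 -1.257
v 1.668 -2.854 -1.156
v 2.198 -3.174 -0.758
v 1.953 -3.882 -1.683
v 2.362 -3.763 -0.35
v 1.946 -4.835 -0.658
v 2.117 -4.472 -1.274
v 2.374 -3.81 -1.084
v 1.921 -3.762 0.239
v 1.505 -4.834 -0.069
v 0.963 -4.468 0.267
v 1.22 -3.806 0.457
v 2.097 -4.397 -0.087
v 0.975 -2.926 -1.391
v 0.559 -3.998 -1.699
v 1.26 -3.954 -1.917
v 1.517 -3.292 -1.727
v 0.534 -2.925 -0.802
v 0.118 -3.997 -1.11
v 0.106 -3.95 -0.376
v 0.363 -3.288 -0.186
v 0.383 -3.363 -1.373
v 3.015 0.088 3.106
v 3.584 -0.061 3.059
v 4.054 1.203 4.747
v 3.485 1.352 4.794
v 3.541 0.209 2.869
v 4.012 1.472 4.557
v 3.332 0.44 2.754
v 3.802 1.704 4.442
v 3.022 0.56 2.751
v 3.492 1.823 4.439
v 2.709 0.53 2.861
v 3.18 1.793 4.549
v 2.494 0.359 3.049
v 2.964 1.623 4.736
v 2.444 0.103 3.254
v 2.914 1.366 4.942
v 2.575 -0.158 3.413
v 3.046 1.105 5.101
v 2.846 -0.341 3.474
v 3.316 0.923 5.162
v 3.17 -0.387 3.419
v 3.641 0.876 5.106
v 3.445 -0.283 3.264
v 3.916 0.981 4.952
f 2 1 4
f 2 4 3
f 4 1 5
f 4 5 3
f 5 1 6
f 5 6 3
f 6 1 7
f 6 7 3
f 7 1 8
f 7 8 3
f 8 1 9
f 8 9 3
f 9 1 10
f 9 10 3
f 10 1 11
f 10 11 3
f 11 1 12
f 11 12 3
f 12 1 13
f 12 13 3
f 13 1 14
f 13 14 3
f 14 1 15
f 14 15 3
f 15 1 16
f 15 16 3
f 16 1 17
f 16 17 3
f 17 1 18
f 17 18 3
f 18 1 2
f 18 2 3
f 19 56 35
f 56 30 59
f 35 59 24
f 56 59 35
f 19 35 31
f 35 24 36
f 31 36 20
f 35 36 31
f 19 31 40
f 31 20 41
f 40 41 26
f 31 41 40
f 19 40 52
f 40 26 55
f 52 55 29
f 40 55 52
f 19 52 56
f 52 29 60
f 56 60 30
f 52 60 56
f 20 36 47
f 36 24 50
f 47 50 28
f 36 50 47
f 24 59 37
f 59 30 58
f 37 58 23
f 59 58 37
f 30 60 57
f 60 29 53
f 57 53 21
f 60 53 57
f 29 55 54
f 55 26 42
f 54 42 25
f 55 42 54
f 26 41 46
f 41 20 43
f 46 43 27
f 41 43 46
f 22 48 34
f 48 28 49
f 34 49 23
f 48 49 34
f 22 34 32
f 34 23 33
f 32 33 21
f 34 33 32
f 22 32 39
f 32 21 38
f 39 38 25
f 32 38 39
f 22 39 44
f 39 25 45
f 44 45 27
f 39 45 44
f 22 44 48
f 44 27 51
f 48 51 28
f 44 51 48
f 23 49 37
f 49 28 50
f 37 50 24
f 49 50 37
f 21 33 57
f 33 23 58
f 57 58 30
f 33 58 57
f 25 38 54
f 38 21 53
f 54 53 29
f 38 53 54
f 27 45 46
f 45 25 42
f 46 42 26
f 45 42 46
f 28 51 47
f 51 27 43
f 47 43 20
f 51 43 47
f 62 61 65
f 62 65 63
f 63 65 66
f 63 66 64
f 65 61 67
f 65 67 66
f 66 67 68
f 66 68 64
f 67 61 69
f 67 69 68
f 68 69 70
f 68 70 64
f 69 61 71
f 69 71 70
f 70 71 72
f 70 72 64
f 71 61 73
f 71 73 72
f 72 73 74
f 72 74 64
f 73 61 75
f 73 75 74
f 74 75 76
f 74 76 64
f 75 61 77
f 75 77 76
f 76 77 78
f 76 78 64
f 77 61 79
f 77 79 78
f 78 79 80
f 78 80 64
f 79 61 81
f 79 81 80
f 80 81 82
f 80 82 64
f 81 61 83
f 81 83 82
f 82 83 84
f 82 84 64
f 83 61 62
f 83 62 84
f 84 62 63
f 84 63 64



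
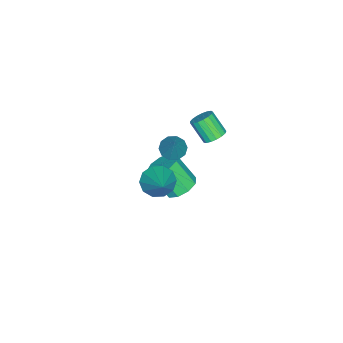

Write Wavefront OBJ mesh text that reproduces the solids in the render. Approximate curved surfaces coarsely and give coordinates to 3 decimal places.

v -3.02 2.29 3.161
v -2.581 2.587 3.501
v -2.801 1.767 4.5
v -3.24 1.47 4.159
v -2.836 2.735 3.567
v -3.055 1.915 4.565
v -3.132 2.781 3.539
v -3.352 1.961 4.538
v -3.403 2.714 3.425
v -3.623 1.895 4.423
v -3.587 2.55 3.25
v -3.806 1.731 4.249
v -3.64 2.327 3.055
v -3.86 1.507 4.053
v -3.552 2.095 2.884
v -3.771 1.275 3.882
v -3.341 1.908 2.777
v -3.561 1.088 3.775
v -3.057 1.808 2.757
v -3.277 0.988 3.755
v -2.765 1.818 2.83
v -2.985 0.999 3.828
v -2.531 1.937 2.979
v -2.751 1.117 3.977
v -2.409 2.136 3.169
v -2.629 1.317 4.167
v -2.427 2.371 3.358
v -2.647 1.551 4.356
v -1.732 0.687 2.747
v -1.354 1.137 2.386
v -0.908 1.173 4.213
v -1.707 1.337 2.518
v -2.069 1.289 2.737
v -2.303 1.011 2.961
v -2.318 0.609 3.103
v -2.11 0.237 3.109
v -1.757 0.037 2.977
v -1.395 0.085 2.758
v -1.162 0.363 2.534
v -1.146 0.765 2.392
v -1.121 0.166 0.344
v -0.642 -0.606 0.4
v 0.141 1.034 1.536
v -0.44 -0.307 -0.032
v -0.498 0.173 -0.32
v -0.794 0.65 -0.354
v -1.215 0.942 -0.121
v -1.599 0.938 0.289
v -1.801 0.639 0.72
v -1.743 0.16 1.008
v -1.447 -0.317 1.042
v -1.027 -0.61 0.81
v -3.942 0.108 -3.081
v -3.07 0.327 -2.939
v -3.046 -0.729 -1.457
v -3.918 -0.948 -1.599
v -3.442 0.731 -2.645
v -3.418 -0.326 -1.163
v -4.047 0.843 -2.555
v -4.024 -0.213 -1.073
v -4.603 0.612 -2.711
v -4.58 -0.445 -1.23
v -4.85 0.145 -3.04
v -4.827 -0.912 -1.559
v -4.672 -0.339 -3.389
v -4.648 -1.396 -1.907
v -4.152 -0.614 -3.593
v -4.128 -1.671 -2.111
v -3.534 -0.551 -3.557
v -3.51 -1.607 -2.076
v -3.106 -0.179 -3.299
v -3.083 -1.236 -1.817
f 2 1 5
f 2 5 3
f 3 5 6
f 3 6 4
f 5 1 7
f 5 7 6
f 6 7 8
f 6 8 4
f 7 1 9
f 7 9 8
f 8 9 10
f 8 10 4
f 9 1 11
f 9 11 10
f 10 11 12
f 10 12 4
f 11 1 13
f 11 13 12
f 12 13 14
f 12 14 4
f 13 1 15
f 13 15 14
f 14 15 16
f 14 16 4
f 15 1 17
f 15 17 16
f 16 17 18
f 16 18 4
f 17 1 19
f 17 19 18
f 18 19 20
f 18 20 4
f 19 1 21
f 19 21 20
f 20 21 22
f 20 22 4
f 21 1 23
f 21 23 22
f 22 23 24
f 22 24 4
f 23 1 25
f 23 25 24
f 24 25 26
f 24 26 4
f 25 1 27
f 25 27 26
f 26 27 28
f 26 28 4
f 27 1 2
f 27 2 28
f 28 2 3
f 28 3 4
f 30 29 32
f 30 32 31
f 32 29 33
f 32 33 31
f 33 29 34
f 33 34 31
f 34 29 35
f 34 35 31
f 35 29 36
f 35 36 31
f 36 29 37
f 36 37 31
f 37 29 38
f 37 38 31
f 38 29 39
f 38 39 31
f 39 29 40
f 39 40 31
f 40 29 30
f 40 30 31
f 42 41 44
f 42 44 43
f 44 41 45
f 44 45 43
f 45 41 46
f 45 46 43
f 46 41 47
f 46 47 43
f 47 41 48
f 47 48 43
f 48 41 49
f 48 49 43
f 49 41 50
f 49 50 43
f 50 41 51
f 50 51 43
f 51 41 52
f 51 52 43
f 52 41 42
f 52 42 43
f 54 53 57
f 54 57 55
f 55 57 58
f 55 58 56
f 57 53 59
f 57 59 58
f 58 59 60
f 58 60 56
f 59 53 61
f 59 61 60
f 60 61 62
f 60 62 56
f 61 53 63
f 61 63 62
f 62 63 64
f 62 64 56
f 63 53 65
f 63 65 64
f 64 65 66
f 64 66 56
f 65 53 67
f 65 67 66
f 66 67 68
f 66 68 56
f 67 53 69
f 67 69 68
f 68 69 70
f 68 70 56
f 69 53 71
f 69 71 70
f 70 71 72
f 70 72 56
f 71 53 54
f 71 54 72
f 72 54 55
f 72 55 56



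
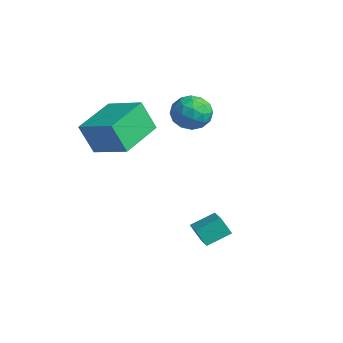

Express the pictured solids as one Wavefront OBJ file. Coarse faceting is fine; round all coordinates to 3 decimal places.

v -1.572 -3.113 -0.951
v -1.938 -3.577 0.428
v -2.453 -1.279 -0.567
v -2.819 -1.743 0.812
v -0.021 -2.497 -0.332
v -0.387 -2.961 1.047
v -0.902 -0.663 0.052
v -1.268 -1.127 1.431
v -2.11 2.077 -0.849
v -1.517 2.347 -0.192
v -2.263 0.753 -0.168
v -1.67 1.023 0.489
v -2.507 1.413 0.432
v -2.412 2.232 0.011
v -1.368 0.868 -0.371
v -1.273 1.687 -0.792
v -1.058 1.6 0.103
v -1.763 1.937 0.6
v -2.017 1.163 -0.96
v -2.722 1.5 -0.463
v -1.8 2.328 -0.58
v -1.98 0.772 0.22
v -2.472 1.001 0.187
v -2.123 1.16 0.573
v -2.326 2.261 -0.461
v -1.978 2.419 -0.075
v -2.56 1.87 0.293
v -1.802 0.681 -0.285
v -1.454 0.839 0.101
v -1.657 1.94 -0.933
v -1.308 2.099 -0.547
v -1.22 1.23 -0.653
v -1.182 2.048 -0.021
v -1.272 1.269 0.38
v -1.094 1.179 -0.126
v -1.039 1.66 -0.373
v -1.596 2.246 0.272
v -1.686 1.467 0.672
v -2.178 1.697 0.639
v -2.122 2.178 0.391
v -1.326 1.807 0.445
v -2.094 1.633 -1.032
v -2.184 0.854 -0.632
v -1.658 0.922 -0.751
v -1.602 1.403 -0.999
v -2.508 1.831 -0.74
v -2.598 1.052 -0.339
v -2.741 1.44 0.013
v -2.686 1.921 -0.234
v -2.454 1.293 -0.805
v 2.241 -1.035 -3.75
v 3.162 -1.359 -3.423
v 2.429 -0.025 -3.279
v 3.35 -0.35 -2.952
v 2.61 -0.75 -4.508
v 3.531 -1.075 -4.181
v 2.798 0.259 -4.037
v 3.719 -0.065 -3.71
f 2 4 1
f 5 2 1
f 1 4 3
f 3 5 1
f 2 8 4
f 6 2 5
f 6 8 2
f 4 8 3
f 7 5 3
f 3 8 7
f 7 6 5
f 8 6 7
f 9 46 25
f 46 20 49
f 25 49 14
f 46 49 25
f 9 25 21
f 25 14 26
f 21 26 10
f 25 26 21
f 9 21 30
f 21 10 31
f 30 31 16
f 21 31 30
f 9 30 42
f 30 16 45
f 42 45 19
f 30 45 42
f 9 42 46
f 42 19 50
f 46 50 20
f 42 50 46
f 10 26 37
f 26 14 40
f 37 40 18
f 26 40 37
f 14 49 27
f 49 20 48
f 27 48 13
f 49 48 27
f 20 50 47
f 50 19 43
f 47 43 11
f 50 43 47
f 19 45 44
f 45 16 32
f 44 32 15
f 45 32 44
f 16 31 36
f 31 10 33
f 36 33 17
f 31 33 36
f 12 38 24
f 38 18 39
f 24 39 13
f 38 39 24
f 12 24 22
f 24 13 23
f 22 23 11
f 24 23 22
f 12 22 29
f 22 11 28
f 29 28 15
f 22 28 29
f 12 29 34
f 29 15 35
f 34 35 17
f 29 35 34
f 12 34 38
f 34 17 41
f 38 41 18
f 34 41 38
f 13 39 27
f 39 18 40
f 27 40 14
f 39 40 27
f 11 23 47
f 23 13 48
f 47 48 20
f 23 48 47
f 15 28 44
f 28 11 43
f 44 43 19
f 28 43 44
f 17 35 36
f 35 15 32
f 36 32 16
f 35 32 36
f 18 41 37
f 41 17 33
f 37 33 10
f 41 33 37
f 52 54 51
f 55 52 51
f 51 54 53
f 53 55 51
f 52 58 54
f 56 52 55
f 56 58 52
f 54 58 53
f 57 55 53
f 53 58 57
f 57 56 55
f 58 56 57



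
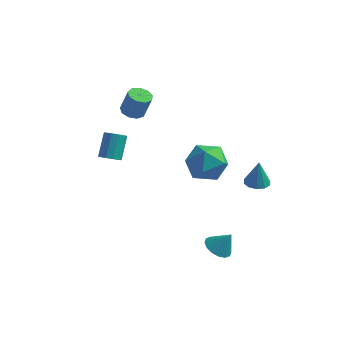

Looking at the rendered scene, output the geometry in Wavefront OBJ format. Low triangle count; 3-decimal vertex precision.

v -2.503 2.238 3.286
v -2.101 1.824 3.162
v -1.715 1.848 4.33
v -2.117 2.262 4.454
v -1.944 2.191 3.103
v -1.558 2.215 4.27
v -2.049 2.58 3.129
v -1.663 2.604 4.297
v -2.366 2.809 3.229
v -1.98 2.833 4.397
v -2.747 2.77 3.356
v -2.361 2.795 4.523
v -3.014 2.483 3.45
v -2.628 2.507 4.618
v -3.042 2.081 3.467
v -2.656 2.105 4.635
v -2.818 1.752 3.4
v -2.432 1.776 4.568
v -2.446 1.651 3.28
v -2.06 1.675 4.447
v 0.783 3.522 0.443
v 1.796 3.099 0.25
v 0.184 1.881 0.89
v 1.197 1.458 0.697
v 1.031 2.134 1.567
v 1.402 3.148 1.292
v 0.578 1.832 -0.152
v 0.949 2.846 -0.427
v 1.67 2.055 -0.117
v 1.95 2.242 0.945
v 0.03 2.738 0.195
v 0.31 2.925 1.257
v 3.219 3.027 -0.544
v 3.722 2.664 -0.554
v 3.281 3.073 0.804
v 3.838 3.028 -0.572
v 3.718 3.392 -0.58
v 3.408 3.616 -0.573
v 3.025 3.615 -0.555
v 2.716 3.389 -0.533
v 2.6 3.025 -0.515
v 2.72 2.661 -0.508
v 3.03 2.437 -0.515
v 3.413 2.438 -0.532
v -3.01 0.781 0.91
v -2.687 0.469 1.192
v -2.767 1.328 2.231
v -3.09 1.639 1.95
v -2.503 0.685 1.029
v -2.582 1.543 2.068
v -2.512 0.937 0.82
v -2.591 1.795 1.859
v -2.712 1.129 0.645
v -2.791 1.988 1.684
v -3.025 1.189 0.572
v -3.105 2.047 1.611
v -3.333 1.092 0.629
v -3.413 1.951 1.668
v -3.518 0.877 0.792
v -3.597 1.735 1.831
v -3.509 0.625 1.001
v -3.588 1.483 2.04
v -3.309 0.432 1.176
v -3.388 1.291 2.215
v -2.995 0.373 1.249
v -3.075 1.231 2.288
v 2.886 -1.015 -2.082
v 3.478 -1.103 -2.424
v 3.434 -0.845 -1.178
v 3.409 -0.753 -2.448
v 3.2 -0.474 -2.373
v 2.906 -0.339 -2.22
v 2.607 -0.385 -2.03
v 2.383 -0.6 -1.854
v 2.294 -0.926 -1.739
v 2.363 -1.276 -1.715
v 2.572 -1.555 -1.79
v 2.866 -1.69 -1.943
v 3.164 -1.644 -2.133
v 3.389 -1.429 -2.309
f 2 1 5
f 2 5 3
f 3 5 6
f 3 6 4
f 5 1 7
f 5 7 6
f 6 7 8
f 6 8 4
f 7 1 9
f 7 9 8
f 8 9 10
f 8 10 4
f 9 1 11
f 9 11 10
f 10 11 12
f 10 12 4
f 11 1 13
f 11 13 12
f 12 13 14
f 12 14 4
f 13 1 15
f 13 15 14
f 14 15 16
f 14 16 4
f 15 1 17
f 15 17 16
f 16 17 18
f 16 18 4
f 17 1 19
f 17 19 18
f 18 19 20
f 18 20 4
f 19 1 2
f 19 2 20
f 20 2 3
f 20 3 4
f 21 32 26
f 21 26 22
f 21 22 28
f 21 28 31
f 21 31 32
f 22 26 30
f 26 32 25
f 32 31 23
f 31 28 27
f 28 22 29
f 24 30 25
f 24 25 23
f 24 23 27
f 24 27 29
f 24 29 30
f 25 30 26
f 23 25 32
f 27 23 31
f 29 27 28
f 30 29 22
f 34 33 36
f 34 36 35
f 36 33 37
f 36 37 35
f 37 33 38
f 37 38 35
f 38 33 39
f 38 39 35
f 39 33 40
f 39 40 35
f 40 33 41
f 40 41 35
f 41 33 42
f 41 42 35
f 42 33 43
f 42 43 35
f 43 33 44
f 43 44 35
f 44 33 34
f 44 34 35
f 46 45 49
f 46 49 47
f 47 49 50
f 47 50 48
f 49 45 51
f 49 51 50
f 50 51 52
f 50 52 48
f 51 45 53
f 51 53 52
f 52 53 54
f 52 54 48
f 53 45 55
f 53 55 54
f 54 55 56
f 54 56 48
f 55 45 57
f 55 57 56
f 56 57 58
f 56 58 48
f 57 45 59
f 57 59 58
f 58 59 60
f 58 60 48
f 59 45 61
f 59 61 60
f 60 61 62
f 60 62 48
f 61 45 63
f 61 63 62
f 62 63 64
f 62 64 48
f 63 45 65
f 63 65 64
f 64 65 66
f 64 66 48
f 65 45 46
f 65 46 66
f 66 46 47
f 66 47 48
f 68 67 70
f 68 70 69
f 70 67 71
f 70 71 69
f 71 67 72
f 71 72 69
f 72 67 73
f 72 73 69
f 73 67 74
f 73 74 69
f 74 67 75
f 74 75 69
f 75 67 76
f 75 76 69
f 76 67 77
f 76 77 69
f 77 67 78
f 77 78 69
f 78 67 79
f 78 79 69
f 79 67 80
f 79 80 69
f 80 67 68
f 80 68 69



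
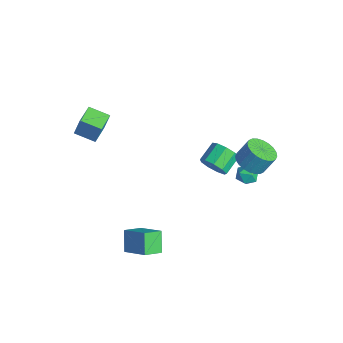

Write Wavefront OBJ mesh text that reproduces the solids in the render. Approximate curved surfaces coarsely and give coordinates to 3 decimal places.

v 3.025 3.379 0.837
v 3.684 3.138 1.058
v 2.496 2.562 1.522
v 3.155 2.321 1.743
v 2.916 2.984 1.955
v 3.243 3.489 1.531
v 2.937 2.211 1.049
v 3.264 2.716 0.625
v 3.63 2.416 1.189
v 3.617 2.894 1.749
v 2.563 2.806 0.831
v 2.55 3.284 1.391
v -3.698 -4.987 2.343
v -3.442 -4.685 3.676
v -4.721 -4.003 2.316
v -4.465 -3.701 3.649
v -2.775 -4.039 1.951
v -2.519 -3.737 3.284
v -3.798 -3.055 1.924
v -3.542 -2.753 3.257
v 2.55 -3.563 -1.505
v 2.72 -4.68 -0.994
v 3.976 -2.934 -0.604
v 4.146 -4.051 -0.094
v 3.394 -3.929 -2.586
v 3.564 -5.046 -2.076
v 4.82 -3.3 -1.686
v 4.99 -4.417 -1.175
v 3.272 2.924 2.603
v 3.751 3.63 2.122
v 3.947 4.283 3.276
v 3.468 3.576 3.757
v 3.392 3.761 2.109
v 3.588 4.414 3.263
v 3.015 3.765 2.171
v 3.211 4.417 3.325
v 2.677 3.64 2.299
v 2.873 4.293 3.453
v 2.429 3.407 2.473
v 2.625 4.059 3.627
v 2.31 3.099 2.667
v 2.506 3.752 3.821
v 2.337 2.765 2.851
v 2.533 3.418 4.005
v 2.507 2.456 2.998
v 2.703 3.108 4.152
v 2.793 2.217 3.084
v 2.989 2.87 4.238
v 3.152 2.086 3.097
v 3.348 2.739 4.251
v 3.529 2.083 3.035
v 3.725 2.735 4.189
v 3.867 2.207 2.907
v 4.063 2.86 4.061
v 4.115 2.441 2.733
v 4.311 3.093 3.887
v 4.234 2.748 2.539
v 4.43 3.401 3.693
v 4.207 3.082 2.355
v 4.403 3.735 3.509
v 4.037 3.392 2.208
v 4.233 4.044 3.362
v -1.293 2.879 -2.258
v -0.904 3.45 -2.91
v -1.518 4.572 -2.293
v -1.907 4.001 -1.642
v -1.485 3.244 -3.114
v -2.1 4.366 -2.497
v -1.977 2.867 -2.918
v -2.591 3.989 -2.301
v -2.148 2.496 -2.413
v -2.762 3.617 -1.796
v -1.919 2.304 -1.836
v -2.534 3.425 -1.219
v -1.397 2.381 -1.456
v -2.012 3.503 -0.84
v -0.827 2.691 -1.452
v -1.441 3.813 -0.836
v -0.474 3.089 -1.826
v -1.088 4.211 -1.209
v -0.504 3.389 -2.401
v -1.119 4.511 -1.784
f 1 12 6
f 1 6 2
f 1 2 8
f 1 8 11
f 1 11 12
f 2 6 10
f 6 12 5
f 12 11 3
f 11 8 7
f 8 2 9
f 4 10 5
f 4 5 3
f 4 3 7
f 4 7 9
f 4 9 10
f 5 10 6
f 3 5 12
f 7 3 11
f 9 7 8
f 10 9 2
f 14 16 13
f 17 14 13
f 13 16 15
f 15 17 13
f 14 20 16
f 18 14 17
f 18 20 14
f 16 20 15
f 19 17 15
f 15 20 19
f 19 18 17
f 20 18 19
f 22 24 21
f 25 22 21
f 21 24 23
f 23 25 21
f 22 28 24
f 26 22 25
f 26 28 22
f 24 28 23
f 27 25 23
f 23 28 27
f 27 26 25
f 28 26 27
f 30 29 33
f 30 33 31
f 31 33 34
f 31 34 32
f 33 29 35
f 33 35 34
f 34 35 36
f 34 36 32
f 35 29 37
f 35 37 36
f 36 37 38
f 36 38 32
f 37 29 39
f 37 39 38
f 38 39 40
f 38 40 32
f 39 29 41
f 39 41 40
f 40 41 42
f 40 42 32
f 41 29 43
f 41 43 42
f 42 43 44
f 42 44 32
f 43 29 45
f 43 45 44
f 44 45 46
f 44 46 32
f 45 29 47
f 45 47 46
f 46 47 48
f 46 48 32
f 47 29 49
f 47 49 48
f 48 49 50
f 48 50 32
f 49 29 51
f 49 51 50
f 50 51 52
f 50 52 32
f 51 29 53
f 51 53 52
f 52 53 54
f 52 54 32
f 53 29 55
f 53 55 54
f 54 55 56
f 54 56 32
f 55 29 57
f 55 57 56
f 56 57 58
f 56 58 32
f 57 29 59
f 57 59 58
f 58 59 60
f 58 60 32
f 59 29 61
f 59 61 60
f 60 61 62
f 60 62 32
f 61 29 30
f 61 30 62
f 62 30 31
f 62 31 32
f 64 63 67
f 64 67 65
f 65 67 68
f 65 68 66
f 67 63 69
f 67 69 68
f 68 69 70
f 68 70 66
f 69 63 71
f 69 71 70
f 70 71 72
f 70 72 66
f 71 63 73
f 71 73 72
f 72 73 74
f 72 74 66
f 73 63 75
f 73 75 74
f 74 75 76
f 74 76 66
f 75 63 77
f 75 77 76
f 76 77 78
f 76 78 66
f 77 63 79
f 77 79 78
f 78 79 80
f 78 80 66
f 79 63 81
f 79 81 80
f 80 81 82
f 80 82 66
f 81 63 64
f 81 64 82
f 82 64 65
f 82 65 66



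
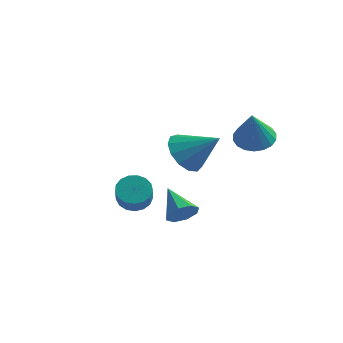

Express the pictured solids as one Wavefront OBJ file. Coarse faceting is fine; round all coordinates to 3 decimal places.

v 1.161 1.908 0.439
v 1.811 1.58 0.041
v 1.639 1.012 1.961
v 1.95 1.892 0.181
v 1.932 2.207 0.373
v 1.762 2.464 0.577
v 1.473 2.61 0.754
v 1.122 2.617 0.869
v 0.778 2.484 0.898
v 0.511 2.237 0.837
v 0.372 1.925 0.697
v 0.389 1.609 0.505
v 0.56 1.353 0.301
v 0.849 1.207 0.124
v 1.2 1.199 0.009
v 1.543 1.333 -0.02
v -0.971 0.405 -0.44
v -0.533 0.89 -1.197
v 0.371 0.755 0.56
v -0.839 1.273 -0.92
v -1.187 1.381 -0.49
v -1.467 1.179 -0.045
v -1.589 0.731 0.275
v -1.515 0.181 0.368
v -1.268 -0.299 0.204
v -0.927 -0.555 -0.164
v -0.6 -0.506 -0.62
v -0.391 -0.167 -1.019
v -0.366 0.353 -1.234
v 0.454 -1.668 -2.503
v 0.881 -1.234 -2.222
v -0.654 -1.112 -1.677
v 0.66 -1.047 -2.645
v 0.319 -1.223 -2.985
v 0.057 -1.66 -3.042
v 0.028 -2.102 -2.783
v 0.249 -2.29 -2.36
v 0.59 -2.113 -2.02
v 0.852 -1.676 -1.963
v -3.768 0.812 -3.696
v -3.239 0.731 -4.192
v -2.463 -0.273 -3.201
v -2.992 -0.192 -2.704
v -3.133 1.003 -4
v -2.356 -0.001 -3.009
v -3.172 1.231 -3.738
v -2.395 0.227 -2.747
v -3.348 1.363 -3.467
v -2.571 0.36 -2.476
v -3.62 1.369 -3.248
v -2.843 0.365 -2.257
v -3.926 1.247 -3.131
v -3.149 0.244 -2.14
v -4.196 1.026 -3.144
v -3.419 0.022 -2.153
v -4.368 0.755 -3.283
v -3.591 -0.248 -2.292
v -4.403 0.498 -3.517
v -3.626 -0.506 -2.525
v -4.292 0.312 -3.791
v -3.515 -0.691 -2.8
v -4.061 0.241 -4.044
v -3.285 -0.762 -3.053
v -3.764 0.301 -4.217
v -2.987 -0.703 -3.226
v -3.467 0.477 -4.27
v -2.69 -0.526 -3.279
f 2 1 4
f 2 4 3
f 4 1 5
f 4 5 3
f 5 1 6
f 5 6 3
f 6 1 7
f 6 7 3
f 7 1 8
f 7 8 3
f 8 1 9
f 8 9 3
f 9 1 10
f 9 10 3
f 10 1 11
f 10 11 3
f 11 1 12
f 11 12 3
f 12 1 13
f 12 13 3
f 13 1 14
f 13 14 3
f 14 1 15
f 14 15 3
f 15 1 16
f 15 16 3
f 16 1 2
f 16 2 3
f 18 17 20
f 18 20 19
f 20 17 21
f 20 21 19
f 21 17 22
f 21 22 19
f 22 17 23
f 22 23 19
f 23 17 24
f 23 24 19
f 24 17 25
f 24 25 19
f 25 17 26
f 25 26 19
f 26 17 27
f 26 27 19
f 27 17 28
f 27 28 19
f 28 17 29
f 28 29 19
f 29 17 18
f 29 18 19
f 31 30 33
f 31 33 32
f 33 30 34
f 33 34 32
f 34 30 35
f 34 35 32
f 35 30 36
f 35 36 32
f 36 30 37
f 36 37 32
f 37 30 38
f 37 38 32
f 38 30 39
f 38 39 32
f 39 30 31
f 39 31 32
f 41 40 44
f 41 44 42
f 42 44 45
f 42 45 43
f 44 40 46
f 44 46 45
f 45 46 47
f 45 47 43
f 46 40 48
f 46 48 47
f 47 48 49
f 47 49 43
f 48 40 50
f 48 50 49
f 49 50 51
f 49 51 43
f 50 40 52
f 50 52 51
f 51 52 53
f 51 53 43
f 52 40 54
f 52 54 53
f 53 54 55
f 53 55 43
f 54 40 56
f 54 56 55
f 55 56 57
f 55 57 43
f 56 40 58
f 56 58 57
f 57 58 59
f 57 59 43
f 58 40 60
f 58 60 59
f 59 60 61
f 59 61 43
f 60 40 62
f 60 62 61
f 61 62 63
f 61 63 43
f 62 40 64
f 62 64 63
f 63 64 65
f 63 65 43
f 64 40 66
f 64 66 65
f 65 66 67
f 65 67 43
f 66 40 41
f 66 41 67
f 67 41 42
f 67 42 43



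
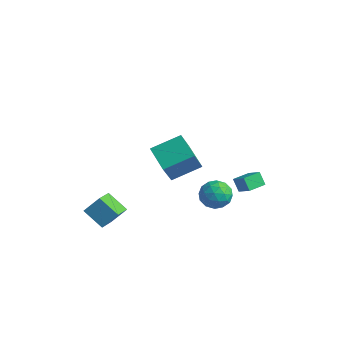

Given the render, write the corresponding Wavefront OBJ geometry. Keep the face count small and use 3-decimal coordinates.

v 2.204 2.969 -2.175
v 3.227 2.842 -1.468
v 2.351 4.2 -2.167
v 3.374 4.073 -1.46
v 2.766 2.907 -3
v 3.789 2.78 -2.293
v 2.913 4.138 -2.992
v 3.936 4.011 -2.285
v 1.865 -2.981 2.51
v 2.222 -3.98 4.146
v 2.733 -1.346 3.318
v 3.09 -2.345 4.955
v 3.51 -3.515 1.825
v 3.867 -4.514 3.462
v 4.378 -1.88 2.634
v 4.735 -2.879 4.27
v 1.565 1.139 -2.424
v 2.15 1.58 -1.599
v 3.07 0.52 -3.161
v 3.655 0.961 -2.336
v 2.991 0.101 -2.143
v 2.061 0.483 -1.687
v 3.159 1.617 -3.073
v 2.229 1.999 -2.617
v 3.136 1.876 -2
v 3.032 0.939 -1.425
v 2.188 1.161 -3.335
v 2.084 0.224 -2.76
v 1.725 1.414 -1.947
v 3.495 0.686 -2.813
v 3.104 0.18 -2.7
v 3.448 0.44 -2.215
v 1.673 0.769 -1.999
v 2.017 1.029 -1.514
v 2.511 0.159 -1.833
v 3.203 1.071 -3.246
v 3.547 1.331 -2.761
v 1.772 1.66 -2.545
v 2.116 1.92 -2.06
v 2.709 1.941 -2.927
v 2.649 1.847 -1.698
v 3.533 1.483 -2.131
v 3.242 1.868 -2.564
v 2.695 2.093 -2.296
v 2.588 1.296 -1.36
v 3.473 0.933 -1.793
v 3.082 0.427 -1.679
v 2.535 0.652 -1.411
v 3.167 1.47 -1.595
v 1.747 1.167 -2.967
v 2.632 0.804 -3.4
v 2.685 1.448 -3.349
v 2.138 1.673 -3.081
v 1.687 0.617 -2.629
v 2.571 0.253 -3.062
v 2.525 0.007 -2.464
v 1.978 0.232 -2.196
v 2.053 0.63 -3.165
v -1.993 -3.34 -5.141
v -1.21 -4.776 -4.437
v -3.345 -3.617 -4.201
v -2.563 -5.052 -3.497
v -1.437 -2.528 -4.103
v -0.655 -3.963 -3.399
v -2.79 -2.804 -3.163
v -2.007 -4.24 -2.459
f 2 4 1
f 5 2 1
f 1 4 3
f 3 5 1
f 2 8 4
f 6 2 5
f 6 8 2
f 4 8 3
f 7 5 3
f 3 8 7
f 7 6 5
f 8 6 7
f 10 12 9
f 13 10 9
f 9 12 11
f 11 13 9
f 10 16 12
f 14 10 13
f 14 16 10
f 12 16 11
f 15 13 11
f 11 16 15
f 15 14 13
f 16 14 15
f 17 54 33
f 54 28 57
f 33 57 22
f 54 57 33
f 17 33 29
f 33 22 34
f 29 34 18
f 33 34 29
f 17 29 38
f 29 18 39
f 38 39 24
f 29 39 38
f 17 38 50
f 38 24 53
f 50 53 27
f 38 53 50
f 17 50 54
f 50 27 58
f 54 58 28
f 50 58 54
f 18 34 45
f 34 22 48
f 45 48 26
f 34 48 45
f 22 57 35
f 57 28 56
f 35 56 21
f 57 56 35
f 28 58 55
f 58 27 51
f 55 51 19
f 58 51 55
f 27 53 52
f 53 24 40
f 52 40 23
f 53 40 52
f 24 39 44
f 39 18 41
f 44 41 25
f 39 41 44
f 20 46 32
f 46 26 47
f 32 47 21
f 46 47 32
f 20 32 30
f 32 21 31
f 30 31 19
f 32 31 30
f 20 30 37
f 30 19 36
f 37 36 23
f 30 36 37
f 20 37 42
f 37 23 43
f 42 43 25
f 37 43 42
f 20 42 46
f 42 25 49
f 46 49 26
f 42 49 46
f 21 47 35
f 47 26 48
f 35 48 22
f 47 48 35
f 19 31 55
f 31 21 56
f 55 56 28
f 31 56 55
f 23 36 52
f 36 19 51
f 52 51 27
f 36 51 52
f 25 43 44
f 43 23 40
f 44 40 24
f 43 40 44
f 26 49 45
f 49 25 41
f 45 41 18
f 49 41 45
f 60 62 59
f 63 60 59
f 59 62 61
f 61 63 59
f 60 66 62
f 64 60 63
f 64 66 60
f 62 66 61
f 65 63 61
f 61 66 65
f 65 64 63
f 66 64 65

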